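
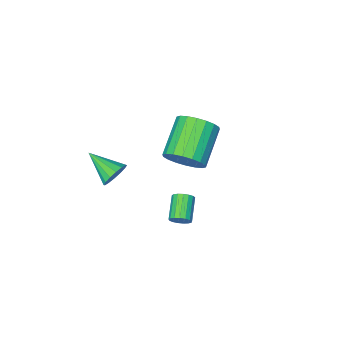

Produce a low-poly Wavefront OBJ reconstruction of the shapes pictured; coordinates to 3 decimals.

v 0.85 4.298 0.507
v 1.155 4.303 0.927
v 0.416 3.427 1.474
v 0.11 3.422 1.053
v 0.984 4.477 0.976
v 0.245 3.601 1.523
v 0.783 4.611 0.917
v 0.043 3.735 1.463
v 0.596 4.672 0.764
v -0.143 3.797 1.31
v 0.468 4.648 0.552
v -0.271 3.772 1.098
v 0.427 4.544 0.329
v -0.312 3.668 0.876
v 0.483 4.383 0.148
v -0.256 3.507 0.695
v 0.623 4.203 0.048
v -0.116 3.327 0.595
v 0.815 4.045 0.054
v 0.075 3.169 0.601
v 1.015 3.944 0.163
v 0.275 3.068 0.71
v 1.177 3.925 0.351
v 0.437 3.049 0.898
v 1.264 3.991 0.575
v 0.524 3.115 1.122
v 1.256 4.127 0.783
v 0.516 3.251 1.33
v 0.706 -1.458 -1.538
v 1.249 -1.516 -2.08
v 1.214 -3.002 -0.862
v 1.425 -1.326 -1.777
v 1.408 -1.171 -1.41
v 1.203 -1.093 -1.078
v 0.865 -1.113 -0.868
v 0.483 -1.225 -0.838
v 0.162 -1.4 -0.996
v -0.014 -1.591 -1.298
v 0.003 -1.746 -1.665
v 0.208 -1.824 -1.998
v 0.546 -1.804 -2.207
v 0.928 -1.691 -2.237
v -1.517 0.988 0.539
v -0.923 0.985 1.405
v -2.45 -0.171 2.447
v -3.043 -0.168 1.581
v -1.181 1.372 1.457
v -2.707 0.216 2.499
v -1.505 1.682 1.327
v -3.031 0.526 2.369
v -1.831 1.855 1.041
v -3.358 0.699 2.083
v -2.095 1.857 0.655
v -3.622 0.701 1.697
v -2.245 1.686 0.247
v -3.771 0.53 1.289
v -2.25 1.377 -0.104
v -3.777 0.221 0.938
v -2.11 0.991 -0.327
v -3.637 -0.165 0.715
v -1.853 0.604 -0.379
v -3.379 -0.552 0.663
v -1.529 0.294 -0.249
v -3.055 -0.862 0.793
v -1.202 0.121 0.037
v -2.729 -1.035 1.079
v -0.938 0.119 0.423
v -2.465 -1.037 1.465
v -0.789 0.29 0.831
v -2.315 -0.866 1.873
v -0.783 0.599 1.182
v -2.31 -0.557 2.224
f 2 1 5
f 2 5 3
f 3 5 6
f 3 6 4
f 5 1 7
f 5 7 6
f 6 7 8
f 6 8 4
f 7 1 9
f 7 9 8
f 8 9 10
f 8 10 4
f 9 1 11
f 9 11 10
f 10 11 12
f 10 12 4
f 11 1 13
f 11 13 12
f 12 13 14
f 12 14 4
f 13 1 15
f 13 15 14
f 14 15 16
f 14 16 4
f 15 1 17
f 15 17 16
f 16 17 18
f 16 18 4
f 17 1 19
f 17 19 18
f 18 19 20
f 18 20 4
f 19 1 21
f 19 21 20
f 20 21 22
f 20 22 4
f 21 1 23
f 21 23 22
f 22 23 24
f 22 24 4
f 23 1 25
f 23 25 24
f 24 25 26
f 24 26 4
f 25 1 27
f 25 27 26
f 26 27 28
f 26 28 4
f 27 1 2
f 27 2 28
f 28 2 3
f 28 3 4
f 30 29 32
f 30 32 31
f 32 29 33
f 32 33 31
f 33 29 34
f 33 34 31
f 34 29 35
f 34 35 31
f 35 29 36
f 35 36 31
f 36 29 37
f 36 37 31
f 37 29 38
f 37 38 31
f 38 29 39
f 38 39 31
f 39 29 40
f 39 40 31
f 40 29 41
f 40 41 31
f 41 29 42
f 41 42 31
f 42 29 30
f 42 30 31
f 44 43 47
f 44 47 45
f 45 47 48
f 45 48 46
f 47 43 49
f 47 49 48
f 48 49 50
f 48 50 46
f 49 43 51
f 49 51 50
f 50 51 52
f 50 52 46
f 51 43 53
f 51 53 52
f 52 53 54
f 52 54 46
f 53 43 55
f 53 55 54
f 54 55 56
f 54 56 46
f 55 43 57
f 55 57 56
f 56 57 58
f 56 58 46
f 57 43 59
f 57 59 58
f 58 59 60
f 58 60 46
f 59 43 61
f 59 61 60
f 60 61 62
f 60 62 46
f 61 43 63
f 61 63 62
f 62 63 64
f 62 64 46
f 63 43 65
f 63 65 64
f 64 65 66
f 64 66 46
f 65 43 67
f 65 67 66
f 66 67 68
f 66 68 46
f 67 43 69
f 67 69 68
f 68 69 70
f 68 70 46
f 69 43 71
f 69 71 70
f 70 71 72
f 70 72 46
f 71 43 44
f 71 44 72
f 72 44 45
f 72 45 46



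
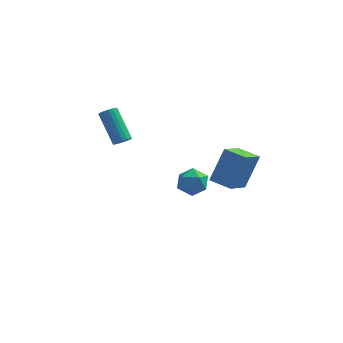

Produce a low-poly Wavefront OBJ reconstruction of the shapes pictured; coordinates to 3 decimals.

v 2.042 -0.441 -1.145
v 1.449 -1.948 -0.191
v 2.692 0.455 0.675
v 2.099 -1.052 1.629
v 3.201 -0.988 -1.289
v 2.608 -2.495 -0.335
v 3.851 -0.092 0.531
v 3.258 -1.599 1.485
v -0.662 2.053 -2.942
v 0.086 2.042 -2.328
v 0.154 1.178 -3.952
v 0.902 1.167 -3.338
v 0.089 0.691 -3.119
v -0.415 1.232 -2.494
v 0.655 1.988 -3.786
v 0.151 2.529 -3.161
v 0.9 2.002 -2.85
v 0.55 1.2 -2.438
v -0.31 2.02 -3.842
v -0.66 1.218 -3.43
v -3.494 0.699 0.435
v -3.206 0.448 0.817
v -4.178 1.63 2.327
v -4.466 1.881 1.945
v -3.067 0.635 0.759
v -4.039 1.818 2.27
v -3.013 0.835 0.638
v -3.984 2.018 2.148
v -3.054 1.008 0.476
v -4.025 2.191 1.986
v -3.182 1.12 0.306
v -4.153 2.302 1.816
v -3.372 1.148 0.162
v -4.343 2.331 1.672
v -3.586 1.087 0.071
v -4.557 2.27 1.582
v -3.782 0.95 0.053
v -4.754 2.132 1.563
v -3.921 0.762 0.11
v -4.893 1.945 1.621
v -3.976 0.562 0.232
v -4.947 1.745 1.742
v -3.935 0.389 0.394
v -4.906 1.572 1.904
v -3.807 0.278 0.564
v -4.778 1.46 2.074
v -3.617 0.249 0.708
v -4.588 1.432 2.218
v -3.403 0.31 0.798
v -4.374 1.493 2.309
f 2 4 1
f 5 2 1
f 1 4 3
f 3 5 1
f 2 8 4
f 6 2 5
f 6 8 2
f 4 8 3
f 7 5 3
f 3 8 7
f 7 6 5
f 8 6 7
f 9 20 14
f 9 14 10
f 9 10 16
f 9 16 19
f 9 19 20
f 10 14 18
f 14 20 13
f 20 19 11
f 19 16 15
f 16 10 17
f 12 18 13
f 12 13 11
f 12 11 15
f 12 15 17
f 12 17 18
f 13 18 14
f 11 13 20
f 15 11 19
f 17 15 16
f 18 17 10
f 22 21 25
f 22 25 23
f 23 25 26
f 23 26 24
f 25 21 27
f 25 27 26
f 26 27 28
f 26 28 24
f 27 21 29
f 27 29 28
f 28 29 30
f 28 30 24
f 29 21 31
f 29 31 30
f 30 31 32
f 30 32 24
f 31 21 33
f 31 33 32
f 32 33 34
f 32 34 24
f 33 21 35
f 33 35 34
f 34 35 36
f 34 36 24
f 35 21 37
f 35 37 36
f 36 37 38
f 36 38 24
f 37 21 39
f 37 39 38
f 38 39 40
f 38 40 24
f 39 21 41
f 39 41 40
f 40 41 42
f 40 42 24
f 41 21 43
f 41 43 42
f 42 43 44
f 42 44 24
f 43 21 45
f 43 45 44
f 44 45 46
f 44 46 24
f 45 21 47
f 45 47 46
f 46 47 48
f 46 48 24
f 47 21 49
f 47 49 48
f 48 49 50
f 48 50 24
f 49 21 22
f 49 22 50
f 50 22 23
f 50 23 24



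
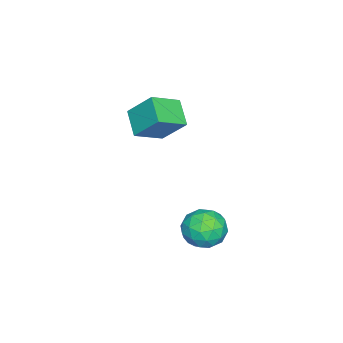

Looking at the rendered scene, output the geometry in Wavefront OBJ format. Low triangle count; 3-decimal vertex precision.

v -2.367 -1.777 -1.652
v -3.579 -2.641 -0.75
v -2.246 -0.369 -0.139
v -3.458 -1.233 0.762
v -1.002 -2.807 -0.802
v -2.214 -3.671 0.099
v -0.881 -1.399 0.71
v -2.093 -2.263 1.612
v 2.741 3.257 -2.577
v 3.849 3.814 -2.577
v 3.511 1.726 -3.623
v 4.619 2.283 -3.623
v 4.153 1.83 -2.566
v 3.677 2.776 -1.92
v 3.683 2.764 -4.28
v 3.207 3.71 -3.634
v 4.432 3.51 -3.63
v 4.722 2.932 -2.57
v 2.638 2.608 -3.63
v 2.928 2.03 -2.57
v 3.227 3.67 -2.485
v 4.133 1.87 -3.715
v 3.858 1.604 -3.094
v 4.51 1.931 -3.094
v 3.126 3.06 -2.099
v 3.778 3.387 -2.099
v 3.956 2.221 -2.093
v 3.582 2.153 -4.101
v 4.234 2.48 -4.101
v 2.85 3.609 -3.106
v 3.502 3.936 -3.106
v 3.404 3.319 -4.107
v 4.221 3.819 -3.104
v 4.674 2.919 -3.719
v 4.123 3.201 -4.105
v 3.844 3.757 -3.725
v 4.392 3.479 -2.481
v 4.844 2.579 -3.096
v 4.57 2.313 -2.475
v 4.291 2.869 -2.095
v 4.734 3.3 -3.1
v 2.516 2.961 -3.104
v 2.968 2.061 -3.719
v 3.069 2.671 -4.105
v 2.79 3.227 -3.725
v 2.686 2.621 -2.481
v 3.139 1.721 -3.096
v 3.516 1.783 -2.475
v 3.237 2.339 -2.095
v 2.626 2.24 -3.1
f 2 4 1
f 5 2 1
f 1 4 3
f 3 5 1
f 2 8 4
f 6 2 5
f 6 8 2
f 4 8 3
f 7 5 3
f 3 8 7
f 7 6 5
f 8 6 7
f 9 46 25
f 46 20 49
f 25 49 14
f 46 49 25
f 9 25 21
f 25 14 26
f 21 26 10
f 25 26 21
f 9 21 30
f 21 10 31
f 30 31 16
f 21 31 30
f 9 30 42
f 30 16 45
f 42 45 19
f 30 45 42
f 9 42 46
f 42 19 50
f 46 50 20
f 42 50 46
f 10 26 37
f 26 14 40
f 37 40 18
f 26 40 37
f 14 49 27
f 49 20 48
f 27 48 13
f 49 48 27
f 20 50 47
f 50 19 43
f 47 43 11
f 50 43 47
f 19 45 44
f 45 16 32
f 44 32 15
f 45 32 44
f 16 31 36
f 31 10 33
f 36 33 17
f 31 33 36
f 12 38 24
f 38 18 39
f 24 39 13
f 38 39 24
f 12 24 22
f 24 13 23
f 22 23 11
f 24 23 22
f 12 22 29
f 22 11 28
f 29 28 15
f 22 28 29
f 12 29 34
f 29 15 35
f 34 35 17
f 29 35 34
f 12 34 38
f 34 17 41
f 38 41 18
f 34 41 38
f 13 39 27
f 39 18 40
f 27 40 14
f 39 40 27
f 11 23 47
f 23 13 48
f 47 48 20
f 23 48 47
f 15 28 44
f 28 11 43
f 44 43 19
f 28 43 44
f 17 35 36
f 35 15 32
f 36 32 16
f 35 32 36
f 18 41 37
f 41 17 33
f 37 33 10
f 41 33 37



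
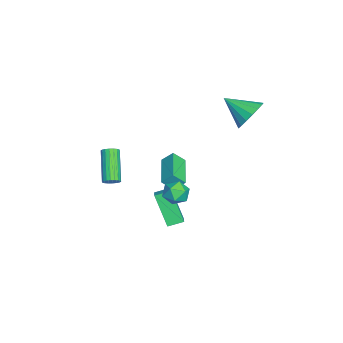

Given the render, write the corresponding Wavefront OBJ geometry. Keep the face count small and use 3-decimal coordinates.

v 3.253 1.246 1.118
v 3.638 0.747 0.662
v 2.162 0.733 0.758
v 2.547 0.234 0.302
v 2.598 0.173 1.076
v 3.273 0.49 1.298
v 2.527 0.99 0.122
v 3.202 1.307 0.344
v 3.19 0.589 0.046
v 3.233 0.083 0.636
v 2.567 1.397 0.784
v 2.61 0.891 1.374
v -1.647 -3.081 -2.272
v -1.312 -3.089 -1.888
v -2.877 -3.326 -0.524
v -3.213 -3.319 -0.908
v -1.362 -2.869 -1.907
v -2.927 -3.106 -0.543
v -1.468 -2.69 -1.999
v -3.033 -2.927 -0.634
v -1.61 -2.589 -2.144
v -3.175 -2.826 -0.78
v -1.76 -2.586 -2.315
v -3.325 -2.823 -0.95
v -1.887 -2.681 -2.477
v -3.452 -2.918 -1.113
v -1.967 -2.855 -2.599
v -3.532 -3.092 -1.235
v -1.983 -3.074 -2.656
v -3.548 -3.311 -1.292
v -1.933 -3.294 -2.637
v -3.498 -3.531 -1.273
v -1.827 -3.473 -2.546
v -3.392 -3.71 -1.181
v -1.685 -3.574 -2.4
v -3.25 -3.811 -1.036
v -1.535 -3.577 -2.23
v -3.1 -3.814 -0.865
v -1.408 -3.482 -2.067
v -2.973 -3.719 -0.703
v -1.328 -3.308 -1.945
v -2.893 -3.545 -0.581
v -2.061 4.191 3.183
v -1.11 3.762 3.065
v -2.599 2.749 4.097
v -1.073 4.02 3.494
v -1.262 4.318 3.852
v -1.635 4.586 4.057
v -2.104 4.764 4.062
v -2.565 4.811 3.865
v -2.909 4.716 3.512
v -3.06 4.5 3.084
v -2.982 4.214 2.678
v -2.693 3.922 2.388
v -2.259 3.693 2.28
v -1.78 3.577 2.379
v -1.366 3.602 2.662
v 0.351 -0.609 -1.397
v 1.233 -0.509 -0.937
v 0.126 0.226 -1.146
v 1.008 0.325 -0.686
v 1.172 0.135 -3.134
v 2.054 0.234 -2.674
v 0.947 0.969 -2.883
v 1.829 1.069 -2.423
v -1.967 0.2 -1.086
v -1.83 -0.433 -0.447
v -1.947 0.813 -0.483
v -1.81 0.18 0.156
v 0.03 0.38 -1.336
v 0.167 -0.253 -0.697
v 0.05 0.993 -0.733
v 0.187 0.36 -0.094
f 1 12 6
f 1 6 2
f 1 2 8
f 1 8 11
f 1 11 12
f 2 6 10
f 6 12 5
f 12 11 3
f 11 8 7
f 8 2 9
f 4 10 5
f 4 5 3
f 4 3 7
f 4 7 9
f 4 9 10
f 5 10 6
f 3 5 12
f 7 3 11
f 9 7 8
f 10 9 2
f 14 13 17
f 14 17 15
f 15 17 18
f 15 18 16
f 17 13 19
f 17 19 18
f 18 19 20
f 18 20 16
f 19 13 21
f 19 21 20
f 20 21 22
f 20 22 16
f 21 13 23
f 21 23 22
f 22 23 24
f 22 24 16
f 23 13 25
f 23 25 24
f 24 25 26
f 24 26 16
f 25 13 27
f 25 27 26
f 26 27 28
f 26 28 16
f 27 13 29
f 27 29 28
f 28 29 30
f 28 30 16
f 29 13 31
f 29 31 30
f 30 31 32
f 30 32 16
f 31 13 33
f 31 33 32
f 32 33 34
f 32 34 16
f 33 13 35
f 33 35 34
f 34 35 36
f 34 36 16
f 35 13 37
f 35 37 36
f 36 37 38
f 36 38 16
f 37 13 39
f 37 39 38
f 38 39 40
f 38 40 16
f 39 13 41
f 39 41 40
f 40 41 42
f 40 42 16
f 41 13 14
f 41 14 42
f 42 14 15
f 42 15 16
f 44 43 46
f 44 46 45
f 46 43 47
f 46 47 45
f 47 43 48
f 47 48 45
f 48 43 49
f 48 49 45
f 49 43 50
f 49 50 45
f 50 43 51
f 50 51 45
f 51 43 52
f 51 52 45
f 52 43 53
f 52 53 45
f 53 43 54
f 53 54 45
f 54 43 55
f 54 55 45
f 55 43 56
f 55 56 45
f 56 43 57
f 56 57 45
f 57 43 44
f 57 44 45
f 59 61 58
f 62 59 58
f 58 61 60
f 60 62 58
f 59 65 61
f 63 59 62
f 63 65 59
f 61 65 60
f 64 62 60
f 60 65 64
f 64 63 62
f 65 63 64
f 67 69 66
f 70 67 66
f 66 69 68
f 68 70 66
f 67 73 69
f 71 67 70
f 71 73 67
f 69 73 68
f 72 70 68
f 68 73 72
f 72 71 70
f 73 71 72



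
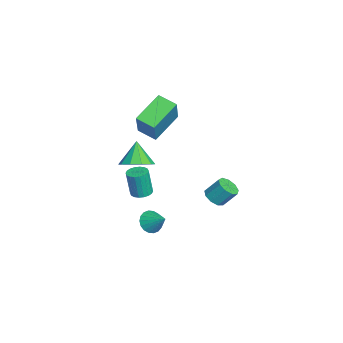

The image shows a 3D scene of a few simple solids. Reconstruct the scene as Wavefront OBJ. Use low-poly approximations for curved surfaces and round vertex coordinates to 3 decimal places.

v 4.005 -0.313 2.267
v 4.694 -0.656 2.754
v 3.195 -0.287 3.433
v 4.733 -0.095 2.768
v 4.494 0.382 2.591
v 4.069 0.594 2.291
v 3.619 0.459 1.981
v 3.317 0.03 1.781
v 3.278 -0.531 1.766
v 3.516 -1.009 1.943
v 3.942 -1.221 2.244
v 4.391 -1.086 2.553
v 2.643 0.421 -3.076
v 3.086 0.537 -3.631
v 3.377 1.119 -2.344
v 2.878 0.779 -3.654
v 2.624 0.951 -3.563
v 2.373 1.018 -3.375
v 2.176 0.966 -3.127
v 2.071 0.807 -2.87
v 2.079 0.571 -2.653
v 2.199 0.305 -2.52
v 2.407 0.063 -2.498
v 2.662 -0.109 -2.589
v 2.912 -0.176 -2.777
v 3.11 -0.125 -3.024
v 3.215 0.035 -3.282
v 3.206 0.271 -3.498
v 2.852 3.636 -1.154
v 3.479 3.761 -1.321
v 3.574 4.469 -0.432
v 2.948 4.344 -0.266
v 3.203 4.055 -1.525
v 3.298 4.762 -0.636
v 2.764 4.152 -1.556
v 2.859 4.86 -0.667
v 2.365 4.009 -1.399
v 2.46 4.716 -0.51
v 2.195 3.69 -1.127
v 2.29 4.398 -0.239
v 2.333 3.347 -0.869
v 2.428 4.055 0.02
v 2.713 3.139 -0.744
v 2.808 3.846 0.145
v 3.159 3.163 -0.811
v 3.254 3.871 0.078
v 3.461 3.409 -1.039
v 3.556 4.117 -0.15
v -2.294 0.103 -4.257
v -1.697 -0.066 -4.261
v -1.749 -0.291 -2.648
v -2.346 -0.123 -2.643
v -1.684 0.206 -4.223
v -1.736 -0.019 -2.609
v -1.791 0.459 -4.191
v -1.843 0.234 -2.577
v -1.998 0.64 -4.172
v -2.05 0.415 -2.559
v -2.263 0.716 -4.17
v -2.315 0.491 -2.557
v -2.535 0.669 -4.185
v -2.587 0.444 -2.572
v -2.759 0.511 -4.215
v -2.811 0.286 -2.601
v -2.891 0.271 -4.252
v -2.943 0.046 -2.639
v -2.904 -0.001 -4.291
v -2.956 -0.226 -2.677
v -2.797 -0.254 -4.323
v -2.849 -0.479 -2.709
v -2.59 -0.435 -4.341
v -2.642 -0.66 -2.728
v -2.325 -0.511 -4.343
v -2.377 -0.736 -2.73
v -2.053 -0.464 -4.328
v -2.105 -0.689 -2.715
v -1.829 -0.306 -4.299
v -1.881 -0.531 -2.685
v -2.679 -0.048 0.429
v -3.954 1.191 1.387
v -2.052 0.873 0.073
v -3.327 2.112 1.031
v -1.553 -0.172 2.089
v -2.828 1.067 3.047
v -0.926 0.749 1.733
v -2.201 1.988 2.691
f 2 1 4
f 2 4 3
f 4 1 5
f 4 5 3
f 5 1 6
f 5 6 3
f 6 1 7
f 6 7 3
f 7 1 8
f 7 8 3
f 8 1 9
f 8 9 3
f 9 1 10
f 9 10 3
f 10 1 11
f 10 11 3
f 11 1 12
f 11 12 3
f 12 1 2
f 12 2 3
f 14 13 16
f 14 16 15
f 16 13 17
f 16 17 15
f 17 13 18
f 17 18 15
f 18 13 19
f 18 19 15
f 19 13 20
f 19 20 15
f 20 13 21
f 20 21 15
f 21 13 22
f 21 22 15
f 22 13 23
f 22 23 15
f 23 13 24
f 23 24 15
f 24 13 25
f 24 25 15
f 25 13 26
f 25 26 15
f 26 13 27
f 26 27 15
f 27 13 28
f 27 28 15
f 28 13 14
f 28 14 15
f 30 29 33
f 30 33 31
f 31 33 34
f 31 34 32
f 33 29 35
f 33 35 34
f 34 35 36
f 34 36 32
f 35 29 37
f 35 37 36
f 36 37 38
f 36 38 32
f 37 29 39
f 37 39 38
f 38 39 40
f 38 40 32
f 39 29 41
f 39 41 40
f 40 41 42
f 40 42 32
f 41 29 43
f 41 43 42
f 42 43 44
f 42 44 32
f 43 29 45
f 43 45 44
f 44 45 46
f 44 46 32
f 45 29 47
f 45 47 46
f 46 47 48
f 46 48 32
f 47 29 30
f 47 30 48
f 48 30 31
f 48 31 32
f 50 49 53
f 50 53 51
f 51 53 54
f 51 54 52
f 53 49 55
f 53 55 54
f 54 55 56
f 54 56 52
f 55 49 57
f 55 57 56
f 56 57 58
f 56 58 52
f 57 49 59
f 57 59 58
f 58 59 60
f 58 60 52
f 59 49 61
f 59 61 60
f 60 61 62
f 60 62 52
f 61 49 63
f 61 63 62
f 62 63 64
f 62 64 52
f 63 49 65
f 63 65 64
f 64 65 66
f 64 66 52
f 65 49 67
f 65 67 66
f 66 67 68
f 66 68 52
f 67 49 69
f 67 69 68
f 68 69 70
f 68 70 52
f 69 49 71
f 69 71 70
f 70 71 72
f 70 72 52
f 71 49 73
f 71 73 72
f 72 73 74
f 72 74 52
f 73 49 75
f 73 75 74
f 74 75 76
f 74 76 52
f 75 49 77
f 75 77 76
f 76 77 78
f 76 78 52
f 77 49 50
f 77 50 78
f 78 50 51
f 78 51 52
f 80 82 79
f 83 80 79
f 79 82 81
f 81 83 79
f 80 86 82
f 84 80 83
f 84 86 80
f 82 86 81
f 85 83 81
f 81 86 85
f 85 84 83
f 86 84 85



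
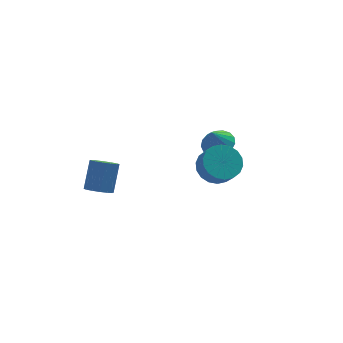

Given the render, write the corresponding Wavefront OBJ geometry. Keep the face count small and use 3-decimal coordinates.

v 2.305 -3.335 1.947
v 2.852 -3.908 1.478
v 2.901 -4.538 2.304
v 2.355 -3.965 2.773
v 3.118 -3.653 1.656
v 3.167 -4.283 2.482
v 3.224 -3.336 1.892
v 3.273 -3.965 2.718
v 3.147 -3.018 2.139
v 3.197 -3.648 2.965
v 2.904 -2.763 2.348
v 2.953 -3.393 3.174
v 2.543 -2.621 2.477
v 2.592 -3.251 3.303
v 2.134 -2.621 2.501
v 2.183 -3.251 3.327
v 1.759 -2.762 2.416
v 1.808 -3.392 3.242
v 1.493 -3.017 2.238
v 1.542 -3.647 3.064
v 1.387 -3.335 2.002
v 1.436 -3.964 2.828
v 1.463 -3.652 1.755
v 1.513 -4.282 2.581
v 1.707 -3.907 1.546
v 1.756 -4.537 2.372
v 2.068 -4.049 1.417
v 2.117 -4.679 2.243
v 2.477 -4.049 1.393
v 2.526 -4.679 2.219
v 4.081 0.156 0.029
v 4.589 0.729 0.322
v 3.639 -0.016 1.131
v 4.267 0.931 0.224
v 3.902 0.954 0.082
v 3.578 0.795 -0.073
v 3.37 0.49 -0.205
v 3.324 0.108 -0.283
v 3.452 -0.263 -0.289
v 3.724 -0.538 -0.223
v 4.078 -0.654 -0.099
v 4.433 -0.584 0.055
v 4.707 -0.345 0.202
v 4.838 0.009 0.31
v 4.795 0.397 0.353
v -1.996 -0.207 -0.866
v -1.536 -0.7 -0.78
v -0.904 0.093 0.392
v -1.364 0.587 0.306
v -1.389 -0.478 -1.01
v -0.757 0.315 0.162
v -1.405 -0.183 -1.201
v -0.773 0.61 -0.029
v -1.579 0.106 -1.303
v -0.947 0.899 -0.131
v -1.865 0.311 -1.287
v -1.232 1.104 -0.115
v -2.186 0.377 -1.159
v -1.553 1.17 0.013
v -2.456 0.287 -0.952
v -1.824 1.08 0.22
v -2.603 0.065 -0.722
v -1.971 0.858 0.45
v -2.587 -0.23 -0.531
v -1.955 0.563 0.641
v -2.413 -0.519 -0.429
v -1.781 0.274 0.743
v -2.128 -0.724 -0.445
v -1.495 0.069 0.727
v -1.807 -0.79 -0.573
v -1.174 0.003 0.599
f 2 1 5
f 2 5 3
f 3 5 6
f 3 6 4
f 5 1 7
f 5 7 6
f 6 7 8
f 6 8 4
f 7 1 9
f 7 9 8
f 8 9 10
f 8 10 4
f 9 1 11
f 9 11 10
f 10 11 12
f 10 12 4
f 11 1 13
f 11 13 12
f 12 13 14
f 12 14 4
f 13 1 15
f 13 15 14
f 14 15 16
f 14 16 4
f 15 1 17
f 15 17 16
f 16 17 18
f 16 18 4
f 17 1 19
f 17 19 18
f 18 19 20
f 18 20 4
f 19 1 21
f 19 21 20
f 20 21 22
f 20 22 4
f 21 1 23
f 21 23 22
f 22 23 24
f 22 24 4
f 23 1 25
f 23 25 24
f 24 25 26
f 24 26 4
f 25 1 27
f 25 27 26
f 26 27 28
f 26 28 4
f 27 1 29
f 27 29 28
f 28 29 30
f 28 30 4
f 29 1 2
f 29 2 30
f 30 2 3
f 30 3 4
f 32 31 34
f 32 34 33
f 34 31 35
f 34 35 33
f 35 31 36
f 35 36 33
f 36 31 37
f 36 37 33
f 37 31 38
f 37 38 33
f 38 31 39
f 38 39 33
f 39 31 40
f 39 40 33
f 40 31 41
f 40 41 33
f 41 31 42
f 41 42 33
f 42 31 43
f 42 43 33
f 43 31 44
f 43 44 33
f 44 31 45
f 44 45 33
f 45 31 32
f 45 32 33
f 47 46 50
f 47 50 48
f 48 50 51
f 48 51 49
f 50 46 52
f 50 52 51
f 51 52 53
f 51 53 49
f 52 46 54
f 52 54 53
f 53 54 55
f 53 55 49
f 54 46 56
f 54 56 55
f 55 56 57
f 55 57 49
f 56 46 58
f 56 58 57
f 57 58 59
f 57 59 49
f 58 46 60
f 58 60 59
f 59 60 61
f 59 61 49
f 60 46 62
f 60 62 61
f 61 62 63
f 61 63 49
f 62 46 64
f 62 64 63
f 63 64 65
f 63 65 49
f 64 46 66
f 64 66 65
f 65 66 67
f 65 67 49
f 66 46 68
f 66 68 67
f 67 68 69
f 67 69 49
f 68 46 70
f 68 70 69
f 69 70 71
f 69 71 49
f 70 46 47
f 70 47 71
f 71 47 48
f 71 48 49



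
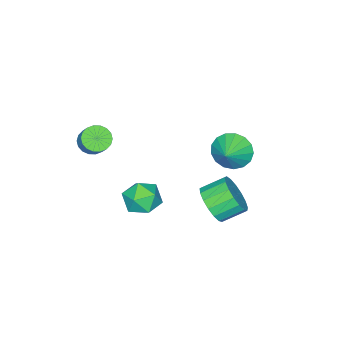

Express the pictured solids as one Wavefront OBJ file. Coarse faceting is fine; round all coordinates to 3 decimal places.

v -0.483 0.922 -3.593
v 0.599 0.936 -3.555
v -0.479 -0.756 -3.085
v 0.603 -0.742 -3.047
v 0.029 -0.175 -2.325
v 0.026 0.862 -2.639
v 0.094 -0.682 -4.001
v 0.091 0.355 -4.315
v 0.956 -0.055 -3.807
v 0.915 0.258 -2.771
v -0.795 -0.078 -3.869
v -0.836 0.235 -2.833
v -3.983 2.46 -1.235
v -3.392 1.899 -1.943
v -2.897 2.86 -0.645
v -3.442 2.363 -2.165
v -3.617 2.849 -2.174
v -3.875 3.247 -1.967
v -4.158 3.464 -1.593
v -4.402 3.451 -1.137
v -4.549 3.211 -0.704
v -4.567 2.799 -0.392
v -4.451 2.309 -0.274
v -4.228 1.854 -0.375
v -3.949 1.538 -0.674
v -3.678 1.433 -1.102
v -3.477 1.563 -1.56
v -1.37 3.182 -3.088
v -0.803 4.069 -3.405
v -1.702 4.886 -2.729
v -2.27 3.998 -2.412
v -1.155 4.001 -3.79
v -2.054 4.817 -3.114
v -1.556 3.745 -4.015
v -2.456 4.561 -3.339
v -1.915 3.36 -4.027
v -2.814 4.176 -3.351
v -2.149 2.934 -3.824
v -3.048 3.75 -3.148
v -2.205 2.565 -3.453
v -3.104 3.381 -2.777
v -2.069 2.337 -2.998
v -2.968 3.153 -2.322
v -1.773 2.303 -2.563
v -2.673 3.119 -1.887
v -1.385 2.47 -2.249
v -2.285 3.287 -1.573
v -0.994 2.801 -2.127
v -1.893 3.617 -1.451
v -0.689 3.218 -2.225
v -1.588 4.034 -1.549
v -0.54 3.628 -2.521
v -1.439 4.444 -1.845
v -0.581 3.935 -2.947
v -1.48 4.751 -2.271
v 2.357 -0.97 2.141
v 3.032 -1.262 2.059
v 3.378 -0.682 2.836
v 2.703 -0.39 2.919
v 3.04 -1 1.859
v 3.387 -0.42 2.637
v 2.914 -0.732 1.716
v 3.26 -0.152 2.493
v 2.677 -0.511 1.657
v 3.023 0.069 2.434
v 2.376 -0.381 1.693
v 2.722 0.199 2.471
v 2.072 -0.368 1.819
v 2.418 0.212 2.596
v 1.824 -0.474 2.008
v 2.17 0.106 2.786
v 1.682 -0.678 2.224
v 2.028 -0.098 3.001
v 1.673 -0.94 2.423
v 2.02 -0.36 3.201
v 1.8 -1.208 2.567
v 2.146 -0.628 3.344
v 2.037 -1.429 2.626
v 2.383 -0.849 3.403
v 2.338 -1.559 2.589
v 2.684 -0.979 3.367
v 2.642 -1.572 2.464
v 2.988 -0.992 3.241
v 2.89 -1.466 2.274
v 3.236 -0.886 3.052
f 1 12 6
f 1 6 2
f 1 2 8
f 1 8 11
f 1 11 12
f 2 6 10
f 6 12 5
f 12 11 3
f 11 8 7
f 8 2 9
f 4 10 5
f 4 5 3
f 4 3 7
f 4 7 9
f 4 9 10
f 5 10 6
f 3 5 12
f 7 3 11
f 9 7 8
f 10 9 2
f 14 13 16
f 14 16 15
f 16 13 17
f 16 17 15
f 17 13 18
f 17 18 15
f 18 13 19
f 18 19 15
f 19 13 20
f 19 20 15
f 20 13 21
f 20 21 15
f 21 13 22
f 21 22 15
f 22 13 23
f 22 23 15
f 23 13 24
f 23 24 15
f 24 13 25
f 24 25 15
f 25 13 26
f 25 26 15
f 26 13 27
f 26 27 15
f 27 13 14
f 27 14 15
f 29 28 32
f 29 32 30
f 30 32 33
f 30 33 31
f 32 28 34
f 32 34 33
f 33 34 35
f 33 35 31
f 34 28 36
f 34 36 35
f 35 36 37
f 35 37 31
f 36 28 38
f 36 38 37
f 37 38 39
f 37 39 31
f 38 28 40
f 38 40 39
f 39 40 41
f 39 41 31
f 40 28 42
f 40 42 41
f 41 42 43
f 41 43 31
f 42 28 44
f 42 44 43
f 43 44 45
f 43 45 31
f 44 28 46
f 44 46 45
f 45 46 47
f 45 47 31
f 46 28 48
f 46 48 47
f 47 48 49
f 47 49 31
f 48 28 50
f 48 50 49
f 49 50 51
f 49 51 31
f 50 28 52
f 50 52 51
f 51 52 53
f 51 53 31
f 52 28 54
f 52 54 53
f 53 54 55
f 53 55 31
f 54 28 29
f 54 29 55
f 55 29 30
f 55 30 31
f 57 56 60
f 57 60 58
f 58 60 61
f 58 61 59
f 60 56 62
f 60 62 61
f 61 62 63
f 61 63 59
f 62 56 64
f 62 64 63
f 63 64 65
f 63 65 59
f 64 56 66
f 64 66 65
f 65 66 67
f 65 67 59
f 66 56 68
f 66 68 67
f 67 68 69
f 67 69 59
f 68 56 70
f 68 70 69
f 69 70 71
f 69 71 59
f 70 56 72
f 70 72 71
f 71 72 73
f 71 73 59
f 72 56 74
f 72 74 73
f 73 74 75
f 73 75 59
f 74 56 76
f 74 76 75
f 75 76 77
f 75 77 59
f 76 56 78
f 76 78 77
f 77 78 79
f 77 79 59
f 78 56 80
f 78 80 79
f 79 80 81
f 79 81 59
f 80 56 82
f 80 82 81
f 81 82 83
f 81 83 59
f 82 56 84
f 82 84 83
f 83 84 85
f 83 85 59
f 84 56 57
f 84 57 85
f 85 57 58
f 85 58 59



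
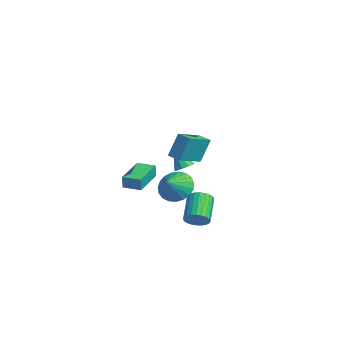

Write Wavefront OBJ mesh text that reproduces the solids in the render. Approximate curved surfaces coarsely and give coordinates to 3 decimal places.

v -3.059 -4.462 -3.512
v -2.939 -4.539 -2.634
v -4.609 -3.011 -3.174
v -4.49 -3.088 -2.295
v -2.27 -3.612 -3.545
v -2.151 -3.689 -2.666
v -3.821 -2.161 -3.206
v -3.701 -2.238 -2.328
v 4.065 -4.242 1.68
v 4.012 -3.642 3.184
v 3.196 -2.715 1.04
v 3.143 -2.115 2.544
v 4.817 -3.865 1.556
v 4.764 -3.265 3.06
v 3.948 -2.338 0.916
v 3.895 -1.738 2.42
v 2.552 -3.24 -1.404
v 3.227 -3.454 -2.246
v 3.188 -4.02 -0.696
v 3.436 -3.1 -2.044
v 3.492 -2.771 -1.731
v 3.386 -2.523 -1.362
v 3.135 -2.399 -1
v 2.784 -2.42 -0.708
v 2.393 -2.583 -0.536
v 2.029 -2.86 -0.514
v 1.756 -3.202 -0.646
v 1.62 -3.551 -0.909
v 1.646 -3.846 -1.257
v 1.828 -4.036 -1.631
v 2.136 -4.089 -1.966
v 2.515 -3.995 -2.203
v 2.901 -3.77 -2.302
v -2.87 -0.731 -2.349
v -2.343 -1.063 -2.203
v -3.51 -1.189 -1.071
v -2.303 -0.699 -2.053
v -2.48 -0.348 -2.016
v -2.806 -0.143 -2.106
v -3.157 -0.162 -2.288
v -3.397 -0.399 -2.494
v -3.437 -0.763 -2.644
v -3.26 -1.115 -2.681
v -2.934 -1.32 -2.591
v -2.583 -1.3 -2.409
v 1.916 -1.77 -4.482
v 2.333 -1.959 -3.863
v 1.02 -1.24 -2.759
v 0.604 -1.05 -3.378
v 2.436 -1.683 -3.921
v 1.124 -0.963 -2.817
v 2.46 -1.42 -4.064
v 1.147 -0.7 -2.96
v 2.401 -1.21 -4.27
v 1.089 -0.491 -3.166
v 2.268 -1.086 -4.509
v 0.956 -0.366 -3.405
v 2.082 -1.065 -4.744
v 0.77 -0.345 -3.64
v 1.871 -1.152 -4.939
v 0.558 -0.432 -3.835
v 1.666 -1.333 -5.064
v 0.353 -0.613 -3.96
v 1.5 -1.58 -5.101
v 0.187 -0.861 -3.997
v 1.396 -1.857 -5.043
v 0.084 -1.137 -3.939
v 1.373 -2.12 -4.9
v 0.06 -1.4 -3.796
v 1.431 -2.329 -4.694
v 0.119 -1.61 -3.59
v 1.564 -2.454 -4.455
v 0.252 -1.734 -3.351
v 1.75 -2.475 -4.22
v 0.438 -1.755 -3.116
v 1.962 -2.388 -4.025
v 0.649 -1.668 -2.921
v 2.167 -2.207 -3.9
v 0.854 -1.487 -2.796
f 2 4 1
f 5 2 1
f 1 4 3
f 3 5 1
f 2 8 4
f 6 2 5
f 6 8 2
f 4 8 3
f 7 5 3
f 3 8 7
f 7 6 5
f 8 6 7
f 10 12 9
f 13 10 9
f 9 12 11
f 11 13 9
f 10 16 12
f 14 10 13
f 14 16 10
f 12 16 11
f 15 13 11
f 11 16 15
f 15 14 13
f 16 14 15
f 18 17 20
f 18 20 19
f 20 17 21
f 20 21 19
f 21 17 22
f 21 22 19
f 22 17 23
f 22 23 19
f 23 17 24
f 23 24 19
f 24 17 25
f 24 25 19
f 25 17 26
f 25 26 19
f 26 17 27
f 26 27 19
f 27 17 28
f 27 28 19
f 28 17 29
f 28 29 19
f 29 17 30
f 29 30 19
f 30 17 31
f 30 31 19
f 31 17 32
f 31 32 19
f 32 17 33
f 32 33 19
f 33 17 18
f 33 18 19
f 35 34 37
f 35 37 36
f 37 34 38
f 37 38 36
f 38 34 39
f 38 39 36
f 39 34 40
f 39 40 36
f 40 34 41
f 40 41 36
f 41 34 42
f 41 42 36
f 42 34 43
f 42 43 36
f 43 34 44
f 43 44 36
f 44 34 45
f 44 45 36
f 45 34 35
f 45 35 36
f 47 46 50
f 47 50 48
f 48 50 51
f 48 51 49
f 50 46 52
f 50 52 51
f 51 52 53
f 51 53 49
f 52 46 54
f 52 54 53
f 53 54 55
f 53 55 49
f 54 46 56
f 54 56 55
f 55 56 57
f 55 57 49
f 56 46 58
f 56 58 57
f 57 58 59
f 57 59 49
f 58 46 60
f 58 60 59
f 59 60 61
f 59 61 49
f 60 46 62
f 60 62 61
f 61 62 63
f 61 63 49
f 62 46 64
f 62 64 63
f 63 64 65
f 63 65 49
f 64 46 66
f 64 66 65
f 65 66 67
f 65 67 49
f 66 46 68
f 66 68 67
f 67 68 69
f 67 69 49
f 68 46 70
f 68 70 69
f 69 70 71
f 69 71 49
f 70 46 72
f 70 72 71
f 71 72 73
f 71 73 49
f 72 46 74
f 72 74 73
f 73 74 75
f 73 75 49
f 74 46 76
f 74 76 75
f 75 76 77
f 75 77 49
f 76 46 78
f 76 78 77
f 77 78 79
f 77 79 49
f 78 46 47
f 78 47 79
f 79 47 48
f 79 48 49



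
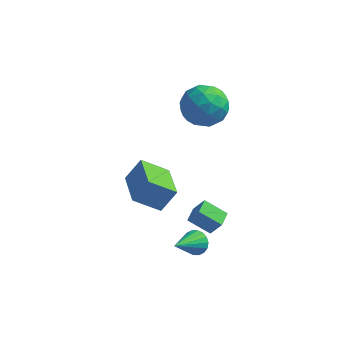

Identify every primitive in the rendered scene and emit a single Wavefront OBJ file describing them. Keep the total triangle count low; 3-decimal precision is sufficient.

v 4.253 -0.074 -4.426
v 3.152 -0.149 -3.721
v 4.227 0.804 -4.373
v 3.125 0.729 -3.669
v 4.815 -0.109 -3.551
v 3.713 -0.184 -2.847
v 4.788 0.769 -3.499
v 3.687 0.694 -2.794
v 2.44 4.077 2.316
v 3.486 3.611 2.794
v 2.194 2.409 1.226
v 3.24 1.943 1.704
v 2.239 2.082 2.422
v 2.39 3.113 3.096
v 3.29 2.907 0.924
v 3.441 3.938 1.598
v 4.011 2.888 1.933
v 3.362 2.378 2.859
v 2.318 3.642 1.161
v 1.669 3.132 2.087
v 2.984 3.99 2.651
v 2.696 2.03 1.369
v 2.107 2.111 1.792
v 2.722 1.838 2.072
v 2.34 3.698 2.828
v 2.955 3.424 3.109
v 2.222 2.525 2.891
v 2.725 2.596 0.911
v 3.34 2.322 1.192
v 2.958 4.182 1.948
v 3.573 3.909 2.228
v 3.458 3.495 1.129
v 3.908 3.291 2.426
v 3.764 2.311 1.785
v 3.793 2.878 1.327
v 3.882 3.484 1.723
v 3.526 2.992 2.97
v 3.382 2.012 2.329
v 2.793 2.093 2.752
v 2.882 2.699 3.148
v 3.835 2.567 2.464
v 2.298 4.008 1.691
v 2.154 3.028 1.05
v 2.798 3.321 0.872
v 2.887 3.927 1.268
v 1.916 3.709 2.235
v 1.772 2.729 1.594
v 1.798 2.536 2.297
v 1.887 3.142 2.693
v 1.845 3.453 1.556
v 0.975 1.174 -3.217
v -0.211 0.619 -2.315
v 1.569 1.701 -2.113
v 0.383 1.146 -1.211
v 2.037 -0.626 -2.929
v 0.851 -1.181 -2.027
v 2.631 -0.099 -1.825
v 1.445 -0.654 -0.923
v 3.982 -1.373 -3.987
v 4.233 -1.075 -3.43
v 3.498 -2.867 -2.973
v 3.944 -0.983 -3.432
v 3.664 -0.968 -3.544
v 3.446 -1.033 -3.744
v 3.335 -1.166 -3.992
v 3.352 -1.339 -4.239
v 3.493 -1.52 -4.437
v 3.732 -1.671 -4.545
v 4.02 -1.763 -4.543
v 4.301 -1.778 -4.431
v 4.519 -1.713 -4.231
v 4.63 -1.58 -3.983
v 4.613 -1.407 -3.736
v 4.471 -1.226 -3.538
f 2 4 1
f 5 2 1
f 1 4 3
f 3 5 1
f 2 8 4
f 6 2 5
f 6 8 2
f 4 8 3
f 7 5 3
f 3 8 7
f 7 6 5
f 8 6 7
f 9 46 25
f 46 20 49
f 25 49 14
f 46 49 25
f 9 25 21
f 25 14 26
f 21 26 10
f 25 26 21
f 9 21 30
f 21 10 31
f 30 31 16
f 21 31 30
f 9 30 42
f 30 16 45
f 42 45 19
f 30 45 42
f 9 42 46
f 42 19 50
f 46 50 20
f 42 50 46
f 10 26 37
f 26 14 40
f 37 40 18
f 26 40 37
f 14 49 27
f 49 20 48
f 27 48 13
f 49 48 27
f 20 50 47
f 50 19 43
f 47 43 11
f 50 43 47
f 19 45 44
f 45 16 32
f 44 32 15
f 45 32 44
f 16 31 36
f 31 10 33
f 36 33 17
f 31 33 36
f 12 38 24
f 38 18 39
f 24 39 13
f 38 39 24
f 12 24 22
f 24 13 23
f 22 23 11
f 24 23 22
f 12 22 29
f 22 11 28
f 29 28 15
f 22 28 29
f 12 29 34
f 29 15 35
f 34 35 17
f 29 35 34
f 12 34 38
f 34 17 41
f 38 41 18
f 34 41 38
f 13 39 27
f 39 18 40
f 27 40 14
f 39 40 27
f 11 23 47
f 23 13 48
f 47 48 20
f 23 48 47
f 15 28 44
f 28 11 43
f 44 43 19
f 28 43 44
f 17 35 36
f 35 15 32
f 36 32 16
f 35 32 36
f 18 41 37
f 41 17 33
f 37 33 10
f 41 33 37
f 52 54 51
f 55 52 51
f 51 54 53
f 53 55 51
f 52 58 54
f 56 52 55
f 56 58 52
f 54 58 53
f 57 55 53
f 53 58 57
f 57 56 55
f 58 56 57
f 60 59 62
f 60 62 61
f 62 59 63
f 62 63 61
f 63 59 64
f 63 64 61
f 64 59 65
f 64 65 61
f 65 59 66
f 65 66 61
f 66 59 67
f 66 67 61
f 67 59 68
f 67 68 61
f 68 59 69
f 68 69 61
f 69 59 70
f 69 70 61
f 70 59 71
f 70 71 61
f 71 59 72
f 71 72 61
f 72 59 73
f 72 73 61
f 73 59 74
f 73 74 61
f 74 59 60
f 74 60 61



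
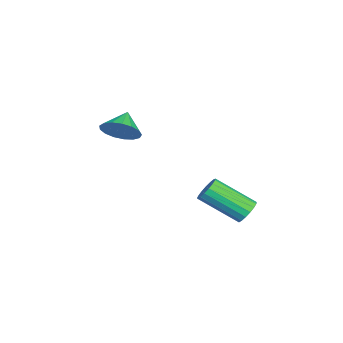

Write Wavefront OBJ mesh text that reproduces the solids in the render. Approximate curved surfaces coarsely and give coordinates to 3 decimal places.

v -2.578 -0.917 3.087
v -2.056 -0.352 3.645
v -3.542 -0.723 3.793
v -2.227 -0.069 3.333
v -2.479 0.02 2.965
v -2.753 -0.106 2.624
v -2.988 -0.418 2.39
v -3.128 -0.844 2.316
v -3.142 -1.287 2.418
v -3.028 -1.645 2.674
v -2.81 -1.836 3.024
v -2.539 -1.817 3.389
v -2.277 -1.592 3.684
v -2.084 -1.212 3.843
v -2.004 -0.765 3.829
v 1.523 4.844 0.746
v 1.837 5.133 1.223
v 1.632 3.424 2.391
v 1.317 3.136 1.914
v 1.544 5.204 1.275
v 1.338 3.495 2.443
v 1.246 5.192 1.206
v 1.04 3.484 2.374
v 1.011 5.101 1.032
v 0.805 3.393 2.2
v 0.893 4.951 0.792
v 0.688 3.243 1.96
v 0.92 4.777 0.541
v 0.715 3.068 1.71
v 1.085 4.618 0.338
v 0.879 2.909 1.506
v 1.35 4.511 0.228
v 1.144 2.802 1.396
v 1.654 4.48 0.236
v 1.449 2.771 1.405
v 1.929 4.533 0.362
v 1.724 2.824 1.53
v 2.11 4.657 0.575
v 1.905 2.948 1.743
v 2.157 4.824 0.828
v 1.952 3.115 1.996
v 2.059 4.996 1.061
v 1.853 3.287 2.23
f 2 1 4
f 2 4 3
f 4 1 5
f 4 5 3
f 5 1 6
f 5 6 3
f 6 1 7
f 6 7 3
f 7 1 8
f 7 8 3
f 8 1 9
f 8 9 3
f 9 1 10
f 9 10 3
f 10 1 11
f 10 11 3
f 11 1 12
f 11 12 3
f 12 1 13
f 12 13 3
f 13 1 14
f 13 14 3
f 14 1 15
f 14 15 3
f 15 1 2
f 15 2 3
f 17 16 20
f 17 20 18
f 18 20 21
f 18 21 19
f 20 16 22
f 20 22 21
f 21 22 23
f 21 23 19
f 22 16 24
f 22 24 23
f 23 24 25
f 23 25 19
f 24 16 26
f 24 26 25
f 25 26 27
f 25 27 19
f 26 16 28
f 26 28 27
f 27 28 29
f 27 29 19
f 28 16 30
f 28 30 29
f 29 30 31
f 29 31 19
f 30 16 32
f 30 32 31
f 31 32 33
f 31 33 19
f 32 16 34
f 32 34 33
f 33 34 35
f 33 35 19
f 34 16 36
f 34 36 35
f 35 36 37
f 35 37 19
f 36 16 38
f 36 38 37
f 37 38 39
f 37 39 19
f 38 16 40
f 38 40 39
f 39 40 41
f 39 41 19
f 40 16 42
f 40 42 41
f 41 42 43
f 41 43 19
f 42 16 17
f 42 17 43
f 43 17 18
f 43 18 19



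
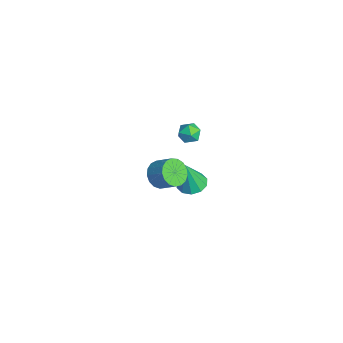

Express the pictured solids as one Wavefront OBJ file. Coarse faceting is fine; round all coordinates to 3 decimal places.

v 3.032 -2.387 3.592
v 3.671 -2.832 3.333
v 4.367 -2.237 4.029
v 3.728 -1.793 4.288
v 3.66 -2.528 3.084
v 4.356 -1.934 3.781
v 3.506 -2.193 2.952
v 4.202 -1.598 3.648
v 3.243 -1.902 2.966
v 3.939 -1.307 3.662
v 2.932 -1.722 3.123
v 3.628 -1.127 3.82
v 2.644 -1.694 3.388
v 3.34 -1.1 4.084
v 2.444 -1.826 3.7
v 3.14 -1.231 4.396
v 2.38 -2.086 3.987
v 3.075 -1.491 4.683
v 2.464 -2.415 4.183
v 3.16 -1.82 4.879
v 2.679 -2.738 4.244
v 3.375 -2.143 4.94
v 2.975 -2.98 4.156
v 3.671 -2.385 4.852
v 3.284 -3.087 3.938
v 3.979 -2.492 4.634
v 3.535 -3.033 3.641
v 4.231 -2.439 4.337
v -1.981 0.563 -2.626
v -1.165 0.331 -2.767
v -1.779 0.137 -0.754
v -1.17 0.849 -2.648
v -1.485 1.258 -2.521
v -1.989 1.402 -2.434
v -2.49 1.225 -2.42
v -2.797 0.796 -2.484
v -2.792 0.278 -2.603
v -2.478 -0.131 -2.73
v -1.973 -0.275 -2.818
v -1.472 -0.098 -2.832
v -3.768 1.449 -0.091
v -3.403 1.379 0.532
v -3.857 0.281 -0.172
v -3.492 0.211 0.451
v -4.162 0.487 0.454
v -4.108 1.209 0.503
v -3.152 0.451 -0.143
v -3.098 1.173 -0.094
v -3.022 0.762 0.499
v -3.646 0.784 0.868
v -3.614 0.876 -0.508
v -4.238 0.898 -0.139
f 2 1 5
f 2 5 3
f 3 5 6
f 3 6 4
f 5 1 7
f 5 7 6
f 6 7 8
f 6 8 4
f 7 1 9
f 7 9 8
f 8 9 10
f 8 10 4
f 9 1 11
f 9 11 10
f 10 11 12
f 10 12 4
f 11 1 13
f 11 13 12
f 12 13 14
f 12 14 4
f 13 1 15
f 13 15 14
f 14 15 16
f 14 16 4
f 15 1 17
f 15 17 16
f 16 17 18
f 16 18 4
f 17 1 19
f 17 19 18
f 18 19 20
f 18 20 4
f 19 1 21
f 19 21 20
f 20 21 22
f 20 22 4
f 21 1 23
f 21 23 22
f 22 23 24
f 22 24 4
f 23 1 25
f 23 25 24
f 24 25 26
f 24 26 4
f 25 1 27
f 25 27 26
f 26 27 28
f 26 28 4
f 27 1 2
f 27 2 28
f 28 2 3
f 28 3 4
f 30 29 32
f 30 32 31
f 32 29 33
f 32 33 31
f 33 29 34
f 33 34 31
f 34 29 35
f 34 35 31
f 35 29 36
f 35 36 31
f 36 29 37
f 36 37 31
f 37 29 38
f 37 38 31
f 38 29 39
f 38 39 31
f 39 29 40
f 39 40 31
f 40 29 30
f 40 30 31
f 41 52 46
f 41 46 42
f 41 42 48
f 41 48 51
f 41 51 52
f 42 46 50
f 46 52 45
f 52 51 43
f 51 48 47
f 48 42 49
f 44 50 45
f 44 45 43
f 44 43 47
f 44 47 49
f 44 49 50
f 45 50 46
f 43 45 52
f 47 43 51
f 49 47 48
f 50 49 42



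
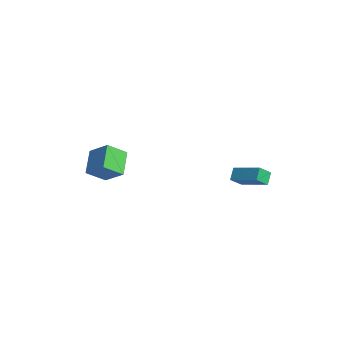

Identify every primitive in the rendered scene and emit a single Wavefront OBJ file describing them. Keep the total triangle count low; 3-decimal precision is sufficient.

v -3.334 -4.141 4.421
v -2.122 -3.58 5.338
v -3.241 -2.921 3.552
v -2.028 -2.361 4.469
v -2.152 -4.979 3.371
v -0.939 -4.419 4.288
v -2.058 -3.76 2.502
v -0.846 -3.199 3.419
v 1.121 3.49 1.811
v 1.242 2.663 2.48
v 0.67 3.96 2.475
v 0.791 3.133 3.143
v 2.829 4.247 2.437
v 2.95 3.42 3.105
v 2.378 4.717 3.1
v 2.499 3.89 3.769
f 2 4 1
f 5 2 1
f 1 4 3
f 3 5 1
f 2 8 4
f 6 2 5
f 6 8 2
f 4 8 3
f 7 5 3
f 3 8 7
f 7 6 5
f 8 6 7
f 10 12 9
f 13 10 9
f 9 12 11
f 11 13 9
f 10 16 12
f 14 10 13
f 14 16 10
f 12 16 11
f 15 13 11
f 11 16 15
f 15 14 13
f 16 14 15



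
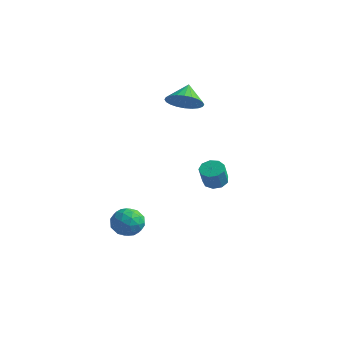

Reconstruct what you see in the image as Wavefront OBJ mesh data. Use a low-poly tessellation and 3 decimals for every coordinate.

v 3.896 1.865 -0.914
v 4.31 2.347 -0.736
v 4.459 1.817 0.352
v 4.044 1.335 0.174
v 3.887 2.458 -0.625
v 4.035 1.928 0.464
v 3.468 2.291 -0.648
v 3.617 1.761 0.44
v 3.249 1.925 -0.797
v 3.398 1.395 0.292
v 3.333 1.531 -1
v 3.482 1.001 0.089
v 3.68 1.293 -1.163
v 3.829 0.763 -0.074
v 4.128 1.323 -1.21
v 4.277 0.793 -0.121
v 4.467 1.606 -1.119
v 4.616 1.076 -0.03
v 4.539 2.011 -0.932
v 4.688 1.481 0.157
v 0.67 -1.24 -3.336
v 1.373 -1.057 -2.763
v 1.167 -2.643 -3.497
v 1.87 -2.46 -2.924
v 1.005 -2.499 -2.598
v 0.698 -1.632 -2.498
v 1.842 -2.068 -3.762
v 1.535 -1.201 -3.662
v 2.097 -1.569 -3.026
v 1.58 -1.835 -2.307
v 0.96 -1.865 -3.953
v 0.443 -2.131 -3.234
v 0.978 -1.025 -3.035
v 1.562 -2.675 -3.225
v 1.054 -2.698 -3.033
v 1.467 -2.59 -2.696
v 0.581 -1.363 -2.879
v 0.994 -1.256 -2.543
v 0.778 -2.103 -2.446
v 1.546 -2.444 -3.717
v 1.959 -2.337 -3.381
v 1.073 -1.11 -3.564
v 1.486 -1.002 -3.227
v 1.762 -1.597 -3.814
v 1.817 -1.218 -2.853
v 2.109 -2.043 -2.948
v 2.093 -1.813 -3.44
v 1.912 -1.303 -3.382
v 1.513 -1.375 -2.43
v 1.805 -2.2 -2.525
v 1.297 -2.223 -2.333
v 1.116 -1.713 -2.274
v 1.939 -1.676 -2.585
v 0.735 -1.5 -3.735
v 1.027 -2.325 -3.83
v 1.424 -1.987 -3.986
v 1.243 -1.477 -3.927
v 0.431 -1.657 -3.312
v 0.723 -2.482 -3.407
v 0.628 -2.397 -2.878
v 0.447 -1.887 -2.82
v 0.601 -2.024 -3.675
v 1.221 2.859 3.435
v 2.1 3.344 3.316
v 0.859 3.721 4.265
v 1.878 3.517 3.04
v 1.557 3.59 2.824
v 1.184 3.552 2.701
v 0.818 3.408 2.689
v 0.512 3.181 2.792
v 0.315 2.905 2.992
v 0.255 2.622 3.259
v 0.343 2.375 3.554
v 0.564 2.202 3.83
v 0.886 2.129 4.046
v 1.258 2.167 4.169
v 1.625 2.31 4.18
v 1.93 2.538 4.078
v 2.128 2.814 3.878
v 2.187 3.097 3.61
f 2 1 5
f 2 5 3
f 3 5 6
f 3 6 4
f 5 1 7
f 5 7 6
f 6 7 8
f 6 8 4
f 7 1 9
f 7 9 8
f 8 9 10
f 8 10 4
f 9 1 11
f 9 11 10
f 10 11 12
f 10 12 4
f 11 1 13
f 11 13 12
f 12 13 14
f 12 14 4
f 13 1 15
f 13 15 14
f 14 15 16
f 14 16 4
f 15 1 17
f 15 17 16
f 16 17 18
f 16 18 4
f 17 1 19
f 17 19 18
f 18 19 20
f 18 20 4
f 19 1 2
f 19 2 20
f 20 2 3
f 20 3 4
f 21 58 37
f 58 32 61
f 37 61 26
f 58 61 37
f 21 37 33
f 37 26 38
f 33 38 22
f 37 38 33
f 21 33 42
f 33 22 43
f 42 43 28
f 33 43 42
f 21 42 54
f 42 28 57
f 54 57 31
f 42 57 54
f 21 54 58
f 54 31 62
f 58 62 32
f 54 62 58
f 22 38 49
f 38 26 52
f 49 52 30
f 38 52 49
f 26 61 39
f 61 32 60
f 39 60 25
f 61 60 39
f 32 62 59
f 62 31 55
f 59 55 23
f 62 55 59
f 31 57 56
f 57 28 44
f 56 44 27
f 57 44 56
f 28 43 48
f 43 22 45
f 48 45 29
f 43 45 48
f 24 50 36
f 50 30 51
f 36 51 25
f 50 51 36
f 24 36 34
f 36 25 35
f 34 35 23
f 36 35 34
f 24 34 41
f 34 23 40
f 41 40 27
f 34 40 41
f 24 41 46
f 41 27 47
f 46 47 29
f 41 47 46
f 24 46 50
f 46 29 53
f 50 53 30
f 46 53 50
f 25 51 39
f 51 30 52
f 39 52 26
f 51 52 39
f 23 35 59
f 35 25 60
f 59 60 32
f 35 60 59
f 27 40 56
f 40 23 55
f 56 55 31
f 40 55 56
f 29 47 48
f 47 27 44
f 48 44 28
f 47 44 48
f 30 53 49
f 53 29 45
f 49 45 22
f 53 45 49
f 64 63 66
f 64 66 65
f 66 63 67
f 66 67 65
f 67 63 68
f 67 68 65
f 68 63 69
f 68 69 65
f 69 63 70
f 69 70 65
f 70 63 71
f 70 71 65
f 71 63 72
f 71 72 65
f 72 63 73
f 72 73 65
f 73 63 74
f 73 74 65
f 74 63 75
f 74 75 65
f 75 63 76
f 75 76 65
f 76 63 77
f 76 77 65
f 77 63 78
f 77 78 65
f 78 63 79
f 78 79 65
f 79 63 80
f 79 80 65
f 80 63 64
f 80 64 65



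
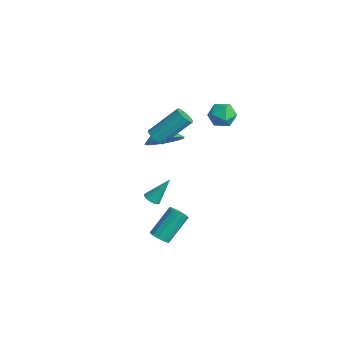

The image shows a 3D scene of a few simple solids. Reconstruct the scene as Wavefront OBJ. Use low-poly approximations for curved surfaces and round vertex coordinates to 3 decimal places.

v 3.336 -3.605 -3.007
v 3.702 -3.898 -2.665
v 3.489 -2.628 -1.351
v 3.124 -2.335 -1.693
v 3.884 -3.689 -2.837
v 3.672 -2.419 -1.523
v 3.893 -3.453 -3.064
v 3.681 -2.183 -1.749
v 3.725 -3.266 -3.272
v 3.513 -1.996 -1.958
v 3.434 -3.186 -3.396
v 3.221 -1.916 -2.082
v 3.111 -3.239 -3.397
v 2.899 -1.969 -2.083
v 2.86 -3.409 -3.274
v 2.648 -2.138 -1.96
v 2.76 -3.64 -3.066
v 2.548 -2.37 -1.752
v 2.843 -3.861 -2.84
v 2.631 -2.591 -1.525
v 3.083 -4 -2.666
v 2.87 -2.73 -1.352
v 3.403 -4.014 -2.601
v 3.19 -2.744 -1.287
v -1.77 -1.175 -4.642
v -1.362 -1.45 -4.508
v -1.55 -0.185 -3.278
v -1.273 -1.289 -4.64
v -1.282 -1.104 -4.772
v -1.388 -0.934 -4.879
v -1.569 -0.812 -4.938
v -1.791 -0.762 -4.939
v -2.008 -0.793 -4.881
v -2.178 -0.9 -4.776
v -2.267 -1.062 -4.644
v -2.258 -1.246 -4.512
v -2.152 -1.416 -4.405
v -1.97 -1.539 -4.346
v -1.749 -1.589 -4.345
v -1.532 -1.558 -4.403
v -2.295 -0.078 -0.63
v -1.527 0.253 0.084
v -3.125 0.118 0.17
v -1.637 0.645 -0.126
v -1.861 0.911 -0.423
v -2.159 1.006 -0.756
v -2.482 0.914 -1.068
v -2.771 0.65 -1.303
v -2.979 0.26 -1.423
v -3.068 -0.188 -1.405
v -3.024 -0.618 -1.253
v -2.853 -0.954 -0.994
v -2.586 -1.138 -0.672
v -2.269 -1.14 -0.342
v -1.956 -0.958 -0.063
v -1.702 -0.623 0.119
v -1.55 -0.195 0.171
v 0.224 1.736 2.889
v 0.893 2.17 2.623
v 1.047 0.79 3.417
v 1.716 1.224 3.151
v 1.238 1.528 3.772
v 0.729 2.113 3.446
v 1.211 0.847 2.594
v 0.702 1.432 2.268
v 1.503 1.621 2.441
v 1.52 2.041 3.169
v 0.42 0.919 2.871
v 0.437 1.339 3.599
v -0.948 -1.372 1.069
v -0.495 -1.681 1.287
v -0.118 -0.136 2.689
v -0.572 0.172 2.471
v -0.374 -1.509 1.065
v 0.002 0.036 2.467
v -0.408 -1.3 0.844
v -0.031 0.245 2.246
v -0.586 -1.111 0.684
v -0.209 0.434 2.086
v -0.861 -0.992 0.626
v -0.484 0.553 2.029
v -1.16 -0.975 0.688
v -0.783 0.57 2.09
v -1.402 -1.064 0.851
v -1.025 0.481 2.253
v -1.522 -1.236 1.073
v -1.146 0.309 2.475
v -1.489 -1.445 1.294
v -1.112 0.1 2.696
v -1.311 -1.634 1.454
v -0.934 -0.089 2.856
v -1.036 -1.753 1.511
v -0.659 -0.208 2.914
v -0.737 -1.77 1.45
v -0.36 -0.225 2.852
f 2 1 5
f 2 5 3
f 3 5 6
f 3 6 4
f 5 1 7
f 5 7 6
f 6 7 8
f 6 8 4
f 7 1 9
f 7 9 8
f 8 9 10
f 8 10 4
f 9 1 11
f 9 11 10
f 10 11 12
f 10 12 4
f 11 1 13
f 11 13 12
f 12 13 14
f 12 14 4
f 13 1 15
f 13 15 14
f 14 15 16
f 14 16 4
f 15 1 17
f 15 17 16
f 16 17 18
f 16 18 4
f 17 1 19
f 17 19 18
f 18 19 20
f 18 20 4
f 19 1 21
f 19 21 20
f 20 21 22
f 20 22 4
f 21 1 23
f 21 23 22
f 22 23 24
f 22 24 4
f 23 1 2
f 23 2 24
f 24 2 3
f 24 3 4
f 26 25 28
f 26 28 27
f 28 25 29
f 28 29 27
f 29 25 30
f 29 30 27
f 30 25 31
f 30 31 27
f 31 25 32
f 31 32 27
f 32 25 33
f 32 33 27
f 33 25 34
f 33 34 27
f 34 25 35
f 34 35 27
f 35 25 36
f 35 36 27
f 36 25 37
f 36 37 27
f 37 25 38
f 37 38 27
f 38 25 39
f 38 39 27
f 39 25 40
f 39 40 27
f 40 25 26
f 40 26 27
f 42 41 44
f 42 44 43
f 44 41 45
f 44 45 43
f 45 41 46
f 45 46 43
f 46 41 47
f 46 47 43
f 47 41 48
f 47 48 43
f 48 41 49
f 48 49 43
f 49 41 50
f 49 50 43
f 50 41 51
f 50 51 43
f 51 41 52
f 51 52 43
f 52 41 53
f 52 53 43
f 53 41 54
f 53 54 43
f 54 41 55
f 54 55 43
f 55 41 56
f 55 56 43
f 56 41 57
f 56 57 43
f 57 41 42
f 57 42 43
f 58 69 63
f 58 63 59
f 58 59 65
f 58 65 68
f 58 68 69
f 59 63 67
f 63 69 62
f 69 68 60
f 68 65 64
f 65 59 66
f 61 67 62
f 61 62 60
f 61 60 64
f 61 64 66
f 61 66 67
f 62 67 63
f 60 62 69
f 64 60 68
f 66 64 65
f 67 66 59
f 71 70 74
f 71 74 72
f 72 74 75
f 72 75 73
f 74 70 76
f 74 76 75
f 75 76 77
f 75 77 73
f 76 70 78
f 76 78 77
f 77 78 79
f 77 79 73
f 78 70 80
f 78 80 79
f 79 80 81
f 79 81 73
f 80 70 82
f 80 82 81
f 81 82 83
f 81 83 73
f 82 70 84
f 82 84 83
f 83 84 85
f 83 85 73
f 84 70 86
f 84 86 85
f 85 86 87
f 85 87 73
f 86 70 88
f 86 88 87
f 87 88 89
f 87 89 73
f 88 70 90
f 88 90 89
f 89 90 91
f 89 91 73
f 90 70 92
f 90 92 91
f 91 92 93
f 91 93 73
f 92 70 94
f 92 94 93
f 93 94 95
f 93 95 73
f 94 70 71
f 94 71 95
f 95 71 72
f 95 72 73



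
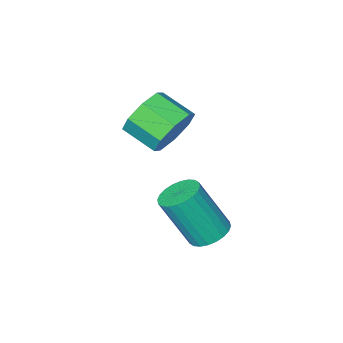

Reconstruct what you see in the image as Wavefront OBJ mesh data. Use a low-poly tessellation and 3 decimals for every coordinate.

v 0.916 2.23 -3.48
v 1.643 2.368 -3.725
v 2.412 1.689 -1.824
v 1.684 1.55 -1.58
v 1.571 2.636 -3.6
v 2.339 1.956 -1.699
v 1.399 2.842 -3.457
v 2.167 2.162 -1.556
v 1.153 2.955 -3.317
v 1.921 2.275 -1.416
v 0.871 2.957 -3.202
v 1.639 2.278 -1.301
v 0.596 2.849 -3.13
v 1.364 2.169 -1.229
v 0.37 2.646 -3.111
v 1.138 1.967 -1.21
v 0.226 2.38 -3.148
v 0.995 1.701 -1.247
v 0.188 2.091 -3.236
v 0.957 1.412 -1.335
v 0.261 1.824 -3.361
v 1.029 1.144 -1.46
v 0.433 1.618 -3.504
v 1.201 0.938 -1.603
v 0.679 1.505 -3.644
v 1.447 0.825 -1.743
v 0.961 1.502 -3.759
v 1.729 0.823 -1.858
v 1.236 1.611 -3.831
v 2.004 0.931 -1.93
v 1.462 1.813 -3.85
v 2.23 1.134 -1.949
v 1.605 2.079 -3.813
v 2.374 1.4 -1.912
v 0.217 -0.843 -0.669
v 0.572 -0.31 0.15
v 1.059 -1.524 0.729
v 0.703 -2.057 -0.091
v -0.176 -0.562 0.251
v 0.31 -1.775 0.83
v -0.694 -0.978 -0.186
v -0.208 -2.192 0.392
v -0.679 -1.316 -0.907
v -0.192 -2.529 -0.328
v -0.139 -1.376 -1.489
v 0.348 -2.59 -0.91
v 0.61 -1.125 -1.59
v 1.096 -2.338 -1.011
v 1.128 -0.708 -1.152
v 1.614 -1.922 -0.574
v 1.112 -0.371 -0.432
v 1.599 -1.584 0.147
f 2 1 5
f 2 5 3
f 3 5 6
f 3 6 4
f 5 1 7
f 5 7 6
f 6 7 8
f 6 8 4
f 7 1 9
f 7 9 8
f 8 9 10
f 8 10 4
f 9 1 11
f 9 11 10
f 10 11 12
f 10 12 4
f 11 1 13
f 11 13 12
f 12 13 14
f 12 14 4
f 13 1 15
f 13 15 14
f 14 15 16
f 14 16 4
f 15 1 17
f 15 17 16
f 16 17 18
f 16 18 4
f 17 1 19
f 17 19 18
f 18 19 20
f 18 20 4
f 19 1 21
f 19 21 20
f 20 21 22
f 20 22 4
f 21 1 23
f 21 23 22
f 22 23 24
f 22 24 4
f 23 1 25
f 23 25 24
f 24 25 26
f 24 26 4
f 25 1 27
f 25 27 26
f 26 27 28
f 26 28 4
f 27 1 29
f 27 29 28
f 28 29 30
f 28 30 4
f 29 1 31
f 29 31 30
f 30 31 32
f 30 32 4
f 31 1 33
f 31 33 32
f 32 33 34
f 32 34 4
f 33 1 2
f 33 2 34
f 34 2 3
f 34 3 4
f 36 35 39
f 36 39 37
f 37 39 40
f 37 40 38
f 39 35 41
f 39 41 40
f 40 41 42
f 40 42 38
f 41 35 43
f 41 43 42
f 42 43 44
f 42 44 38
f 43 35 45
f 43 45 44
f 44 45 46
f 44 46 38
f 45 35 47
f 45 47 46
f 46 47 48
f 46 48 38
f 47 35 49
f 47 49 48
f 48 49 50
f 48 50 38
f 49 35 51
f 49 51 50
f 50 51 52
f 50 52 38
f 51 35 36
f 51 36 52
f 52 36 37
f 52 37 38



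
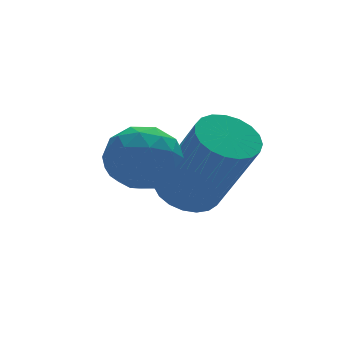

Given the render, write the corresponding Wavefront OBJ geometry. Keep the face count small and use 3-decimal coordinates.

v 0.933 -3.213 2.28
v 1.711 -3.257 1.963
v 0.929 -4.563 2.457
v 1.707 -4.607 2.14
v 1.578 -4.246 2.889
v 1.58 -3.412 2.779
v 1.06 -4.408 1.641
v 1.062 -3.574 1.531
v 1.79 -3.996 1.568
v 2.109 -3.895 2.34
v 0.531 -3.925 2.08
v 0.85 -3.824 2.852
v 1.322 -3.117 2.106
v 1.318 -4.703 2.314
v 1.242 -4.491 2.754
v 1.699 -4.517 2.568
v 1.245 -3.208 2.586
v 1.702 -3.233 2.4
v 1.624 -3.814 2.944
v 0.938 -4.587 2.02
v 1.395 -4.612 1.834
v 0.941 -3.303 1.852
v 1.398 -3.329 1.666
v 1.016 -4.006 1.476
v 1.826 -3.576 1.688
v 1.824 -4.37 1.792
v 1.443 -4.253 1.498
v 1.445 -3.763 1.434
v 2.014 -3.517 2.141
v 2.012 -4.311 2.245
v 1.935 -4.099 2.685
v 1.937 -3.608 2.621
v 2.06 -3.951 1.909
v 0.628 -3.509 2.175
v 0.626 -4.303 2.279
v 0.703 -4.212 1.799
v 0.705 -3.721 1.735
v 0.816 -3.45 2.628
v 0.814 -4.244 2.732
v 1.195 -4.057 2.986
v 1.197 -3.567 2.922
v 0.58 -3.869 2.511
v 2.676 -2.847 0.565
v 3.168 -3.261 0.219
v 3.636 -4.286 2.109
v 3.144 -3.873 2.455
v 3.336 -3.023 0.307
v 3.803 -4.049 2.196
v 3.389 -2.755 0.439
v 3.857 -3.781 2.328
v 3.32 -2.503 0.593
v 3.787 -3.529 2.482
v 3.139 -2.311 0.742
v 3.606 -3.336 2.632
v 2.878 -2.211 0.861
v 3.345 -3.236 2.75
v 2.582 -2.221 0.928
v 3.049 -3.247 2.818
v 2.303 -2.34 0.933
v 2.77 -3.365 2.823
v 2.088 -2.546 0.874
v 2.555 -3.571 2.764
v 1.975 -2.804 0.762
v 2.442 -3.83 2.652
v 1.983 -3.07 0.616
v 2.45 -4.096 2.505
v 2.111 -3.297 0.461
v 2.578 -4.323 2.35
v 2.337 -3.447 0.324
v 2.804 -4.472 2.213
v 2.622 -3.493 0.229
v 3.089 -4.518 2.118
v 2.916 -3.427 0.192
v 3.383 -4.452 2.081
f 1 38 17
f 38 12 41
f 17 41 6
f 38 41 17
f 1 17 13
f 17 6 18
f 13 18 2
f 17 18 13
f 1 13 22
f 13 2 23
f 22 23 8
f 13 23 22
f 1 22 34
f 22 8 37
f 34 37 11
f 22 37 34
f 1 34 38
f 34 11 42
f 38 42 12
f 34 42 38
f 2 18 29
f 18 6 32
f 29 32 10
f 18 32 29
f 6 41 19
f 41 12 40
f 19 40 5
f 41 40 19
f 12 42 39
f 42 11 35
f 39 35 3
f 42 35 39
f 11 37 36
f 37 8 24
f 36 24 7
f 37 24 36
f 8 23 28
f 23 2 25
f 28 25 9
f 23 25 28
f 4 30 16
f 30 10 31
f 16 31 5
f 30 31 16
f 4 16 14
f 16 5 15
f 14 15 3
f 16 15 14
f 4 14 21
f 14 3 20
f 21 20 7
f 14 20 21
f 4 21 26
f 21 7 27
f 26 27 9
f 21 27 26
f 4 26 30
f 26 9 33
f 30 33 10
f 26 33 30
f 5 31 19
f 31 10 32
f 19 32 6
f 31 32 19
f 3 15 39
f 15 5 40
f 39 40 12
f 15 40 39
f 7 20 36
f 20 3 35
f 36 35 11
f 20 35 36
f 9 27 28
f 27 7 24
f 28 24 8
f 27 24 28
f 10 33 29
f 33 9 25
f 29 25 2
f 33 25 29
f 44 43 47
f 44 47 45
f 45 47 48
f 45 48 46
f 47 43 49
f 47 49 48
f 48 49 50
f 48 50 46
f 49 43 51
f 49 51 50
f 50 51 52
f 50 52 46
f 51 43 53
f 51 53 52
f 52 53 54
f 52 54 46
f 53 43 55
f 53 55 54
f 54 55 56
f 54 56 46
f 55 43 57
f 55 57 56
f 56 57 58
f 56 58 46
f 57 43 59
f 57 59 58
f 58 59 60
f 58 60 46
f 59 43 61
f 59 61 60
f 60 61 62
f 60 62 46
f 61 43 63
f 61 63 62
f 62 63 64
f 62 64 46
f 63 43 65
f 63 65 64
f 64 65 66
f 64 66 46
f 65 43 67
f 65 67 66
f 66 67 68
f 66 68 46
f 67 43 69
f 67 69 68
f 68 69 70
f 68 70 46
f 69 43 71
f 69 71 70
f 70 71 72
f 70 72 46
f 71 43 73
f 71 73 72
f 72 73 74
f 72 74 46
f 73 43 44
f 73 44 74
f 74 44 45
f 74 45 46



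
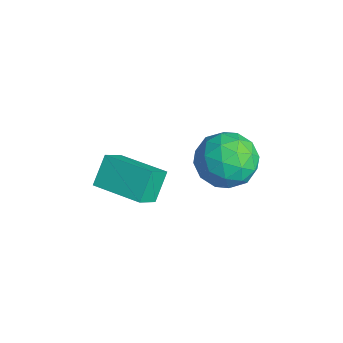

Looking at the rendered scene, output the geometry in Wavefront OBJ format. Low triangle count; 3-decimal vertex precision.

v 3.856 0.903 1.646
v 4.455 0.055 1.376
v 2.425 -0.075 1.544
v 3.024 -0.923 1.274
v 3.08 -0.52 2.267
v 3.964 0.084 2.33
v 2.916 -0.104 0.59
v 3.8 0.5 0.653
v 3.874 -0.567 0.724
v 3.975 -0.825 1.76
v 2.905 0.805 1.16
v 3.006 0.547 2.196
v 4.281 0.564 1.52
v 2.599 -0.584 1.4
v 2.632 -0.348 1.983
v 2.984 -0.846 1.825
v 3.993 0.582 2.081
v 4.344 0.083 1.922
v 3.537 -0.255 2.445
v 2.536 -0.103 0.998
v 2.887 -0.602 0.839
v 3.896 0.826 1.095
v 4.248 0.328 0.937
v 3.343 0.235 0.475
v 4.291 -0.3 0.978
v 3.45 -0.874 0.918
v 3.387 -0.393 0.516
v 3.906 -0.038 0.553
v 4.351 -0.451 1.587
v 3.51 -1.025 1.527
v 3.543 -0.789 2.11
v 4.063 -0.434 2.148
v 4.009 -0.816 1.204
v 3.37 1.005 1.393
v 2.529 0.431 1.333
v 2.817 0.414 0.772
v 3.337 0.769 0.81
v 3.43 0.854 2.002
v 2.589 0.28 1.942
v 2.974 0.018 2.367
v 3.493 0.373 2.404
v 2.871 0.796 1.716
v 2.286 -3.415 0.429
v 1.803 -2.818 1.258
v 3.656 -2.447 0.531
v 3.172 -1.851 1.361
v 2.708 -4.089 1.159
v 2.224 -3.493 1.989
v 4.077 -3.122 1.262
v 3.594 -2.525 2.091
f 1 38 17
f 38 12 41
f 17 41 6
f 38 41 17
f 1 17 13
f 17 6 18
f 13 18 2
f 17 18 13
f 1 13 22
f 13 2 23
f 22 23 8
f 13 23 22
f 1 22 34
f 22 8 37
f 34 37 11
f 22 37 34
f 1 34 38
f 34 11 42
f 38 42 12
f 34 42 38
f 2 18 29
f 18 6 32
f 29 32 10
f 18 32 29
f 6 41 19
f 41 12 40
f 19 40 5
f 41 40 19
f 12 42 39
f 42 11 35
f 39 35 3
f 42 35 39
f 11 37 36
f 37 8 24
f 36 24 7
f 37 24 36
f 8 23 28
f 23 2 25
f 28 25 9
f 23 25 28
f 4 30 16
f 30 10 31
f 16 31 5
f 30 31 16
f 4 16 14
f 16 5 15
f 14 15 3
f 16 15 14
f 4 14 21
f 14 3 20
f 21 20 7
f 14 20 21
f 4 21 26
f 21 7 27
f 26 27 9
f 21 27 26
f 4 26 30
f 26 9 33
f 30 33 10
f 26 33 30
f 5 31 19
f 31 10 32
f 19 32 6
f 31 32 19
f 3 15 39
f 15 5 40
f 39 40 12
f 15 40 39
f 7 20 36
f 20 3 35
f 36 35 11
f 20 35 36
f 9 27 28
f 27 7 24
f 28 24 8
f 27 24 28
f 10 33 29
f 33 9 25
f 29 25 2
f 33 25 29
f 44 46 43
f 47 44 43
f 43 46 45
f 45 47 43
f 44 50 46
f 48 44 47
f 48 50 44
f 46 50 45
f 49 47 45
f 45 50 49
f 49 48 47
f 50 48 49



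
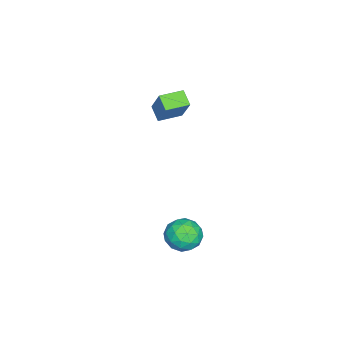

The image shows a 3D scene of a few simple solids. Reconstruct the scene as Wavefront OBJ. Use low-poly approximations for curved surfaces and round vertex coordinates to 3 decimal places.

v 3.492 1.654 -3.635
v 4.158 2.08 -2.805
v 3.302 0.08 -2.675
v 3.968 0.506 -1.845
v 2.922 0.941 -2.021
v 3.04 1.915 -2.615
v 4.42 0.245 -2.865
v 4.538 1.219 -3.459
v 4.731 1.209 -2.329
v 3.806 1.64 -1.808
v 3.654 0.52 -3.672
v 2.729 0.951 -3.151
v 3.842 2.006 -3.305
v 3.618 0.154 -2.175
v 3.004 0.411 -2.279
v 3.395 0.661 -1.791
v 3.185 1.908 -3.193
v 3.576 2.159 -2.705
v 2.85 1.489 -2.244
v 3.884 0.001 -2.775
v 4.275 0.252 -2.287
v 4.065 1.499 -3.689
v 4.456 1.749 -3.201
v 4.61 0.671 -3.236
v 4.57 1.744 -2.537
v 4.458 0.818 -1.972
v 4.724 0.665 -2.572
v 4.793 1.237 -2.921
v 4.026 1.997 -2.23
v 3.914 1.071 -1.666
v 3.3 1.327 -1.77
v 3.369 1.899 -2.118
v 4.363 1.485 -1.951
v 3.546 1.089 -3.814
v 3.434 0.163 -3.25
v 4.091 0.261 -3.362
v 4.16 0.833 -3.71
v 3.002 1.342 -3.508
v 2.89 0.416 -2.943
v 2.667 0.923 -2.559
v 2.736 1.495 -2.908
v 3.097 0.675 -3.529
v -2.857 -2.426 0.947
v -3.561 -3.03 1.539
v -3.831 -1.285 0.954
v -4.535 -1.889 1.545
v -1.985 -1.691 2.735
v -2.689 -2.295 3.326
v -2.959 -0.55 2.741
v -3.663 -1.154 3.333
f 1 38 17
f 38 12 41
f 17 41 6
f 38 41 17
f 1 17 13
f 17 6 18
f 13 18 2
f 17 18 13
f 1 13 22
f 13 2 23
f 22 23 8
f 13 23 22
f 1 22 34
f 22 8 37
f 34 37 11
f 22 37 34
f 1 34 38
f 34 11 42
f 38 42 12
f 34 42 38
f 2 18 29
f 18 6 32
f 29 32 10
f 18 32 29
f 6 41 19
f 41 12 40
f 19 40 5
f 41 40 19
f 12 42 39
f 42 11 35
f 39 35 3
f 42 35 39
f 11 37 36
f 37 8 24
f 36 24 7
f 37 24 36
f 8 23 28
f 23 2 25
f 28 25 9
f 23 25 28
f 4 30 16
f 30 10 31
f 16 31 5
f 30 31 16
f 4 16 14
f 16 5 15
f 14 15 3
f 16 15 14
f 4 14 21
f 14 3 20
f 21 20 7
f 14 20 21
f 4 21 26
f 21 7 27
f 26 27 9
f 21 27 26
f 4 26 30
f 26 9 33
f 30 33 10
f 26 33 30
f 5 31 19
f 31 10 32
f 19 32 6
f 31 32 19
f 3 15 39
f 15 5 40
f 39 40 12
f 15 40 39
f 7 20 36
f 20 3 35
f 36 35 11
f 20 35 36
f 9 27 28
f 27 7 24
f 28 24 8
f 27 24 28
f 10 33 29
f 33 9 25
f 29 25 2
f 33 25 29
f 44 46 43
f 47 44 43
f 43 46 45
f 45 47 43
f 44 50 46
f 48 44 47
f 48 50 44
f 46 50 45
f 49 47 45
f 45 50 49
f 49 48 47
f 50 48 49



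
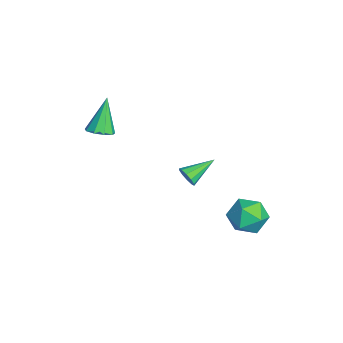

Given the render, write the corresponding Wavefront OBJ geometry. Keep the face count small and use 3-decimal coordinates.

v 2.597 2.924 -3.352
v 3.365 2.372 -2.824
v 1.675 1.448 -3.556
v 2.443 0.896 -3.028
v 1.823 1.606 -2.495
v 2.393 2.518 -2.369
v 2.647 1.302 -4.011
v 3.217 2.214 -3.885
v 3.395 1.369 -3.232
v 2.886 1.557 -2.294
v 2.154 2.263 -4.086
v 1.645 2.451 -3.148
v -0.287 -0.484 -2.447
v 0.033 -0.556 -1.944
v -0.893 0.944 -1.853
v 0.241 -0.368 -2.186
v 0.247 -0.223 -2.528
v 0.049 -0.178 -2.838
v -0.277 -0.25 -2.999
v -0.607 -0.411 -2.949
v -0.815 -0.6 -2.707
v -0.821 -0.744 -2.365
v -0.624 -0.789 -2.055
v -0.297 -0.718 -1.894
v -2.992 -4.233 -0.818
v -2.324 -4.088 -0.535
v -3.848 -3.747 0.958
v -2.518 -3.67 -0.743
v -2.934 -3.515 -0.986
v -3.377 -3.696 -1.15
v -3.64 -4.128 -1.159
v -3.6 -4.61 -1.008
v -3.275 -4.915 -0.768
v -2.818 -4.901 -0.551
v -2.442 -4.575 -0.459
f 1 12 6
f 1 6 2
f 1 2 8
f 1 8 11
f 1 11 12
f 2 6 10
f 6 12 5
f 12 11 3
f 11 8 7
f 8 2 9
f 4 10 5
f 4 5 3
f 4 3 7
f 4 7 9
f 4 9 10
f 5 10 6
f 3 5 12
f 7 3 11
f 9 7 8
f 10 9 2
f 14 13 16
f 14 16 15
f 16 13 17
f 16 17 15
f 17 13 18
f 17 18 15
f 18 13 19
f 18 19 15
f 19 13 20
f 19 20 15
f 20 13 21
f 20 21 15
f 21 13 22
f 21 22 15
f 22 13 23
f 22 23 15
f 23 13 24
f 23 24 15
f 24 13 14
f 24 14 15
f 26 25 28
f 26 28 27
f 28 25 29
f 28 29 27
f 29 25 30
f 29 30 27
f 30 25 31
f 30 31 27
f 31 25 32
f 31 32 27
f 32 25 33
f 32 33 27
f 33 25 34
f 33 34 27
f 34 25 35
f 34 35 27
f 35 25 26
f 35 26 27



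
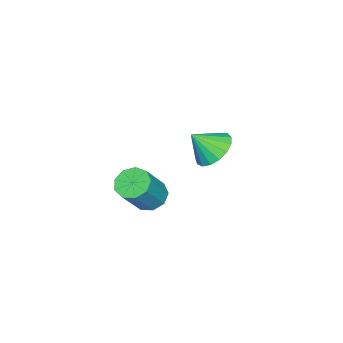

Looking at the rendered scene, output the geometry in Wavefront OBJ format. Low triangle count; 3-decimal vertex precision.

v 3.43 0.839 1.704
v 3.93 0.755 1.313
v 4.85 0.598 2.526
v 4.35 0.681 2.916
v 3.882 1.18 1.405
v 4.802 1.023 2.618
v 3.622 1.446 1.637
v 4.542 1.288 2.849
v 3.272 1.427 1.9
v 4.192 1.27 3.112
v 2.996 1.133 2.071
v 3.916 0.976 3.283
v 2.924 0.702 2.07
v 3.843 0.544 3.283
v 3.088 0.334 1.898
v 4.008 0.177 3.111
v 3.412 0.203 1.635
v 4.332 0.045 2.847
v 3.745 0.369 1.404
v 4.665 0.212 2.617
v 0.13 1.561 1.975
v 0.764 2.075 2.052
v 0.55 0.919 2.805
v 0.496 2.219 2.3
v 0.144 2.213 2.473
v -0.211 2.057 2.532
v -0.489 1.787 2.464
v -0.624 1.466 2.284
v -0.587 1.167 2.033
v -0.385 0.958 1.769
v -0.066 0.887 1.552
v 0.299 0.971 1.432
v 0.624 1.19 1.437
v 0.837 1.494 1.565
v 0.887 1.813 1.787
f 2 1 5
f 2 5 3
f 3 5 6
f 3 6 4
f 5 1 7
f 5 7 6
f 6 7 8
f 6 8 4
f 7 1 9
f 7 9 8
f 8 9 10
f 8 10 4
f 9 1 11
f 9 11 10
f 10 11 12
f 10 12 4
f 11 1 13
f 11 13 12
f 12 13 14
f 12 14 4
f 13 1 15
f 13 15 14
f 14 15 16
f 14 16 4
f 15 1 17
f 15 17 16
f 16 17 18
f 16 18 4
f 17 1 19
f 17 19 18
f 18 19 20
f 18 20 4
f 19 1 2
f 19 2 20
f 20 2 3
f 20 3 4
f 22 21 24
f 22 24 23
f 24 21 25
f 24 25 23
f 25 21 26
f 25 26 23
f 26 21 27
f 26 27 23
f 27 21 28
f 27 28 23
f 28 21 29
f 28 29 23
f 29 21 30
f 29 30 23
f 30 21 31
f 30 31 23
f 31 21 32
f 31 32 23
f 32 21 33
f 32 33 23
f 33 21 34
f 33 34 23
f 34 21 35
f 34 35 23
f 35 21 22
f 35 22 23

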